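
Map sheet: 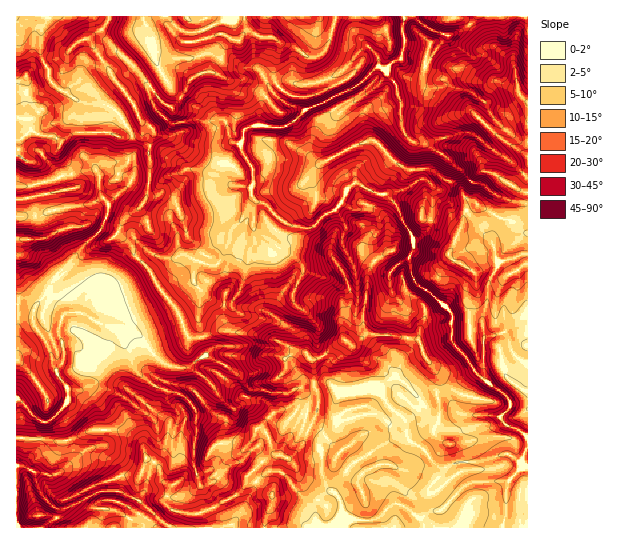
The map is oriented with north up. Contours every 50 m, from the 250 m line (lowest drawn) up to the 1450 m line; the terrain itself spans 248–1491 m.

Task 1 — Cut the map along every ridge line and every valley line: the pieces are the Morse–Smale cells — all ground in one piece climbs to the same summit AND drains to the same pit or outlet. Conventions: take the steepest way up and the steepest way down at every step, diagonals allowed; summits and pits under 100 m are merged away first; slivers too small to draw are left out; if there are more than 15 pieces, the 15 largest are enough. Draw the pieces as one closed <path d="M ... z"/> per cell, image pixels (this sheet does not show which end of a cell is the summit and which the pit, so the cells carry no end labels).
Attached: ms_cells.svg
<path d="M475 16l-138 0-4 13 18 4 17 13-5 2-26 27-24 9-22-1-10 10 0 7-7-7-10 6-4 10-1 16-13 3-3 13-3 2 1 8 12 19 0 13-2 6 2 12-12 20-9 8-11 30-6 6-6 0-24-10-16 4-23-7-7 6 10 12 12 21 16 19 12 27 13 0 15-6 13 0 23 2 26 8 14 8 12 3 3 3 5 8 1 20 12-2 13 11 5 1-5 2-6 14 6 13-4 8-15 13 1 30 4 12 7 6-9 4-8 10 1 17 6 6 206-1 0-90-25-15-3-5 11-11-3-8-28-21-28-35 0-28-3-4-34-28-6-20 0-5 4-7-1-15-7-9-9-21-11-11 20-5 18-12-4-28-16-19-3-16 1-11-4-9 0-7-9-12-1-6 7-8 7-2 16 0 10 2 19-25 20-8 10-10z"/><path d="M243 16l-133 0-6 11-16 12 28 43 17 21 8 19 12 8 0 5-4 8 2 24-4 30-8 12-15 10-7 14 15 13 1 7 5 6 8-7 23 7 16-4 12 6 18 4 9-11 8-25 9-8 12-20-2-8 2-10 0-13-10-16-3-11 3-2 3-13 13-3 1-16 4-10 9-6 6 6 2-6 10-10 22 1 24-9 26-27 5-2-17-13-18-4-8 21-10 7-6 0-11-8-25-12-12 0-10-5-5 0z"/><path d="M138 259l-20 22-16 6-12 8-9 18-8-1-8 3-8-12-8-4-7 0-7 8-8-7-11-1 0 15 16 3 3 9 12 16 5 13 1 11 15 23-1 14-18 18-12-2-20-20-1 38 5 2 45 2 28-12 27 2 12 5 10 9 2 12 14 10 4 14 10 4 14-10 9-2-3-8 3-54-13-15-25-8-19-13-6-8-4-17-19-23 15 1 10 4 26 29 10 6 15 1 15-11 6-1 30 17 14 16 11 0 11 4 16 0 18-10 6 0 2-12-3-10-7-9-12-3-14-8-21-6-41-4-15 6-13 0-12-27-16-19-12-21z"/><path d="M471 133l-13 0-29 10-14 0 5 11 3 23-18 12-20 5 11 11 9 21 7 9 1 15-4 7 0 5 6 20 34 28 3 4 0 28 15 16 8 14 33 26 3 8-11 11 3 5 24 14 1-259-15-14z"/><path d="M527 16l-50 0-15 15-16 5-19 25-10-2-16 0-7 2-7 8 1 6 9 12 0 7 4 9-1 11 3 16 8 11 18 2 29-10 13 0 42 30 13 13 2-1z"/><path d="M326 381l-13 2 6 14-2 14-16 35-11 11-15-2-8-21-6-6-3 0-6 13-5 4-12-2-13 0-7 2-6 8-5 14-7 6 3 13-7 6-16 5-7 0-15-6-9 0-7 10 31 27 151 0-5-6-1-17 8-10 9-4-7-6-4-12-1-30 15-13 4-8-6-13 6-14 5-2-5-1z"/><path d="M115 429l-21 0-28 12-49-4-1 90 99 1 7-4 6-6 3-9-19-10 0-18 7-5 19 1 5-6 4-13-4-13-6-6z"/><path d="M117 327l-8 0 11 10 9 13 7 21 19 16 28 9 12 13 1 29-3 11 0 16 4 8 7-6 5-14 6-8 7-2 25 2 5-4 6-13 3 0 6 6 8 21 15 2 11-11 16-35 2-14-6-14-6 0-18 10-16 0-11-4-13-1-12-15-30-17-6 1-15 11-15-1-10-6-26-29z"/><path d="M143 123l-2 0 0 10-9 4 3 36-4 7-8-5-10-3-6 0-8 4-5-7-12 2-10 3 2 14-41 9 2 19 20-7 36-5 11-7 6 6 0 10-8 18-45 47-12 20 12 3 10 14 8-3 8 1 9-18 12-8 16-6 19-22-5-13-15-13 7-14 19-14 5-14 3-24-2-24 4-8 0-5z"/><path d="M109 16l-62 0-6 13-1 24 9 18 0 8 5 6 28 18 20 1 8 3 10 8 14 21 7-3 2-3-6-19-49-72 16-12z"/><path d="M46 16l-30 1 0 64 11-4-2 42 3 2 3 8 8 6 14 1 8 7 9-8 9-3 28 0 12 5 12-1 0-5-11-16-10-8-8-3-20-1-30-20-4-8 1-4-9-18 1-24 4-6z"/><path d="M102 197l-11 7-36 5-20 8 0 9-4 12-15 1 1 60 10 1 8 7 9-10 11-19 45-47 8-18 0-10z"/><path d="M27 315l-11 0 0 83 21 21 12 2 18-18 1-14-15-23-1-11-5-13-12-16-3-9z"/><path d="M26 76l-10 6 1 105 17-2 38-11-4-11-9-9 0-7 2-4-8-7-10 0-9-4-9-13z"/><path d="M107 132l-34 1-12 9-2 12 9 9 3 10 23-4 5 7 8-4 6 0 19 7 3-6-3-36-13 0z"/>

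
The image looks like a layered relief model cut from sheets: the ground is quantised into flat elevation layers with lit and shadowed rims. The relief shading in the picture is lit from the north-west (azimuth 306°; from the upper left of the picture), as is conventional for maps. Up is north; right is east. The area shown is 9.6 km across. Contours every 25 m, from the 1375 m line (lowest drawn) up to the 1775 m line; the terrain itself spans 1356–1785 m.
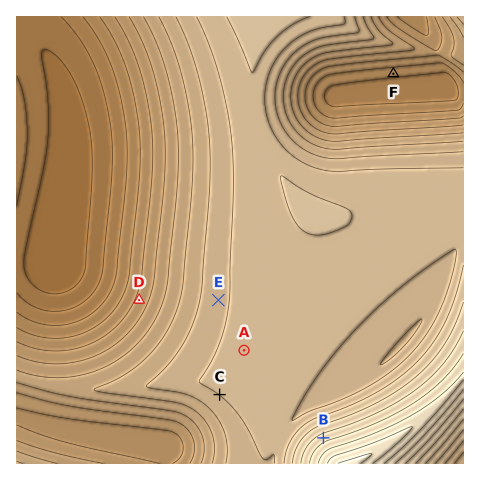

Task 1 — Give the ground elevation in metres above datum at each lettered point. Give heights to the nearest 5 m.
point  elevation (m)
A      1610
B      1685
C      1600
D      1485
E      1590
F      1435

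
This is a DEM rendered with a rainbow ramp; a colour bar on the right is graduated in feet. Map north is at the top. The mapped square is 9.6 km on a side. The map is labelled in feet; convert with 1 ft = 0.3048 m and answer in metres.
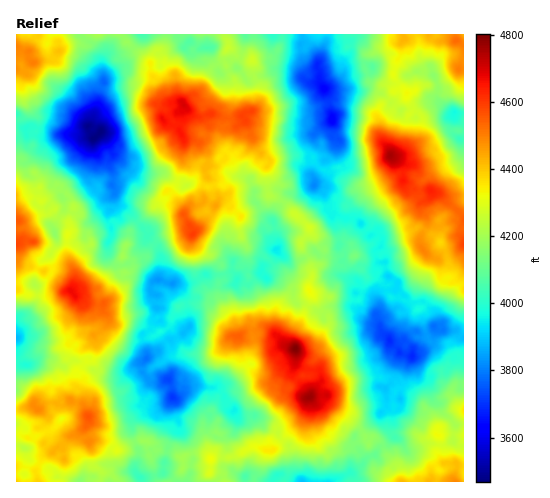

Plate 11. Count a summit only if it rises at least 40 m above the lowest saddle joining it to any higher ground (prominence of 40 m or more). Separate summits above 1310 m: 8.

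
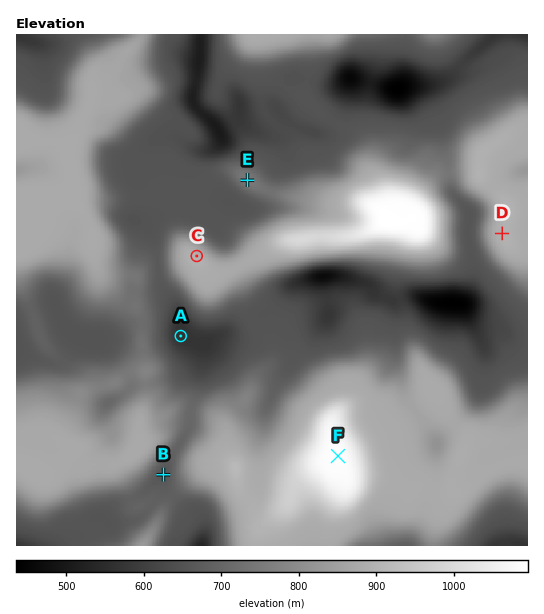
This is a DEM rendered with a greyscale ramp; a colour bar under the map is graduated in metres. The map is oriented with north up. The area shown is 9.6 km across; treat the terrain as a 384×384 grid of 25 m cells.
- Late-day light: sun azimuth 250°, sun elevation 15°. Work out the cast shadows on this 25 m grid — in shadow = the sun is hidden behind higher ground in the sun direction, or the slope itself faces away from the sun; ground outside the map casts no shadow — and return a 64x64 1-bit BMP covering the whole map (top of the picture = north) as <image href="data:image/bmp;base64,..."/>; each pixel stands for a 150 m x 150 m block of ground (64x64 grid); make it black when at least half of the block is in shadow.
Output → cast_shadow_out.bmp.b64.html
<image width="64" height="64" href="data:image/bmp;base64,Qk0+AgAAAAAAAD4AAAAoAAAAQAAAAEAAAAABAAEAAAAAAAACAAATCwAAEwsAAAIAAAAAAAAA////AAAAAAAAAOAAAAAAAAAAcAAAAAAAAAAwAAAAAAAAADAAAAAAwAAAAAAAAABgAAAAAAAAAAAAAAAAADgAAAAAAAAAHAAAAAAAAAAcAAAAAIAAAD4AAAAAwAAAPgAAAABgAAA+AAAAADAAADwAAAAAOAAAfAAAAAAYAAD8AAAAAAAAAPgAAABAAAAA8ACAAABAAABwAeAAAAAAAAAB4AAAAAAAAAPwAAAAAAAEA+AAAAAAAAwH4AAAMAAADh/gAABwAAAAH+AAAFAAAAA/AAAAUAAAAD4AAAAQAAAAAAAAABAAAAAYAAAAAAAAADwAAAAAAAAAfAAAAAAAAAB8AAAAAAAAAGAAAAAAAAAAAAAAAAAAAAAAAAAMAAAAAAAAAA4AAAAAAAAADgHgAAADAAAPA+AAAAeAAB8H4AAAD4AAHwfAAAAfwAA/AAAAAB/AAD4AAAAAH+AAfgAAAAAf4AB8AAAAAD/AAHwAAAAA/4AAfAAAAAH/AAB8AAIAAH4AAHwAAAADgAAAfAAAAAeAAAB4AAAAAAAAAHAAgAAAAAAAAAHAAAAAAAAAA8AAAAAAIAAHgAAAAAD4AA4AAAMAAPgADgAABwAAAAB+AAPHAAAAAH4AA8AAAAAA/gABwAAAAAH+AAHAAAAAAf4AAAAAAAAB/gAAAAAAAAD2AAAAAAAAAPYAAAAAAA=="/>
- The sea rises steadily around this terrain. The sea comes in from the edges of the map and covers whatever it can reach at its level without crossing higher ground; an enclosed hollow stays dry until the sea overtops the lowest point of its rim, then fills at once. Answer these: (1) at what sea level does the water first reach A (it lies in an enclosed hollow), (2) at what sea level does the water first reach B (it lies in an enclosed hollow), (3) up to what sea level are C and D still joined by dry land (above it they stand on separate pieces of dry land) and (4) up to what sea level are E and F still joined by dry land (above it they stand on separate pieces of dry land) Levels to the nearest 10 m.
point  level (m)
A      650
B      680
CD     740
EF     670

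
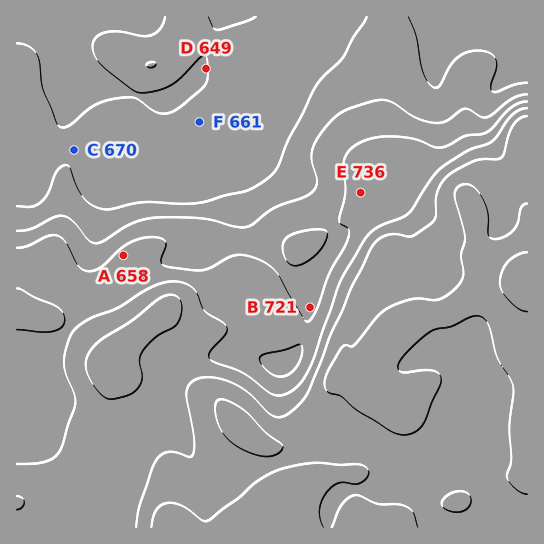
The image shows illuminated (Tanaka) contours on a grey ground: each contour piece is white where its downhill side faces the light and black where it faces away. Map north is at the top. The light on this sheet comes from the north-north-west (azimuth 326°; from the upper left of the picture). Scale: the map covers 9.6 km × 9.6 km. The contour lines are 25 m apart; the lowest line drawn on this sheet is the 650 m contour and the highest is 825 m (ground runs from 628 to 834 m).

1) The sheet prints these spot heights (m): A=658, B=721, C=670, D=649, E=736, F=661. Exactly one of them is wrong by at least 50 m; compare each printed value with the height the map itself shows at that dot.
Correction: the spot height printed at A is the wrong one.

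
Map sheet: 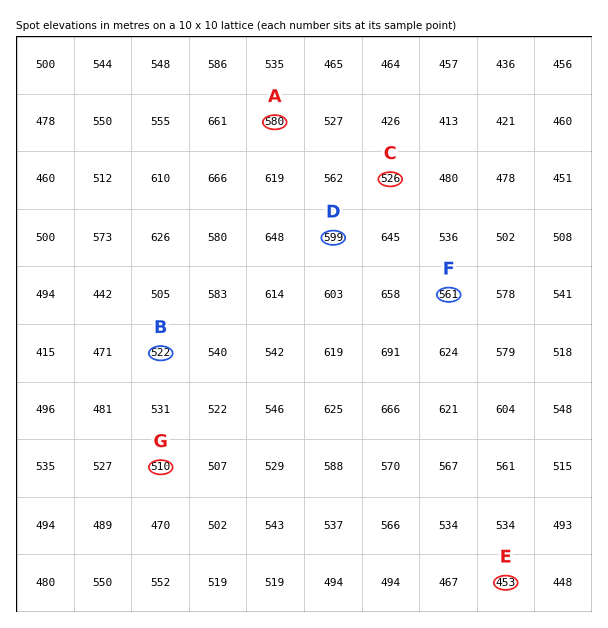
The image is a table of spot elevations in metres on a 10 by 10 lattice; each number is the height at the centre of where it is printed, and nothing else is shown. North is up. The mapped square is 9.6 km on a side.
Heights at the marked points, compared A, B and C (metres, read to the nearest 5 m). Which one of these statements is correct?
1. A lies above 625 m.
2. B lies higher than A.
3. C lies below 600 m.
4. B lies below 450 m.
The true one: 3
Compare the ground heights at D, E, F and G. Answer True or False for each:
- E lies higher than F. False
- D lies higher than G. True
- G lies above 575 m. False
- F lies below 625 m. True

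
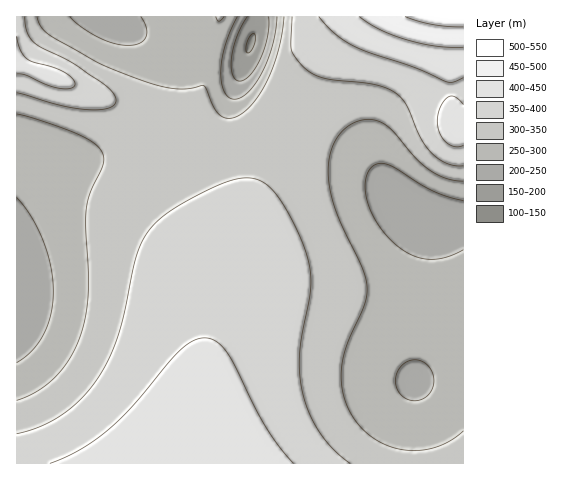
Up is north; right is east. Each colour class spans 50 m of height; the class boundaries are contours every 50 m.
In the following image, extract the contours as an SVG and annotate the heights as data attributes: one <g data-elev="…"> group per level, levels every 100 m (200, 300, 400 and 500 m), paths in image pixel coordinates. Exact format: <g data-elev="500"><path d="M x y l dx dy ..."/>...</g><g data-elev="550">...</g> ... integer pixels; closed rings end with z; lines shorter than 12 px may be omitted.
<g data-elev="200"><path d="M269 17l-1 19-8 23-10 16-6 5-5 1-3-1-4-6 0-17 5-21 10-19"/></g><g data-elev="300"><path d="M463 431l-14 10-15 7-16 2-18-1-16-5-14-8-12-12-9-14-7-22 0-24 6-22 17-38 2-18-5-19-21-43-8-22-4-22 0-21 6-18 10-12 13-8 16-1 8 3 8 5 25 30 15 12 16 8 17 3"/><path d="M17 114l34 10 32 13 16 10 4 6 1 6-2 9-12 26-4 14 0 17 2 68-2 23-6 21-11 23-14 17-18 14-20 9"/><path d="M216 17l2 4 6-4"/><path d="M284 17l-6 36-13 32-8 13-9 11-10 7-9 2-6-1-6-5-11-24-3-3-17 4-19-1-22-7-35-13-15-7-45-26-9-8-4-10"/></g><g data-elev="400"><path d="M293 463l-14-17-14-21-38-73-11-11-12-3-11 3-13 9-48 56-27 26-27 19-28 12"/><path d="M463 104l-8-7-7 0-8 11-3 14 3 11 6 9 8 4 9-1"/><path d="M17 74l9 1 19 9 14 4 11 0 4-1 1-3-3-6-9-7-36-12-7-10-3-13"/><path d="M319 17l19 19 23 13 53 18 33 15 6 0 10-4"/></g><g data-elev="500"><path d="M405 17l28 8 30 2"/></g>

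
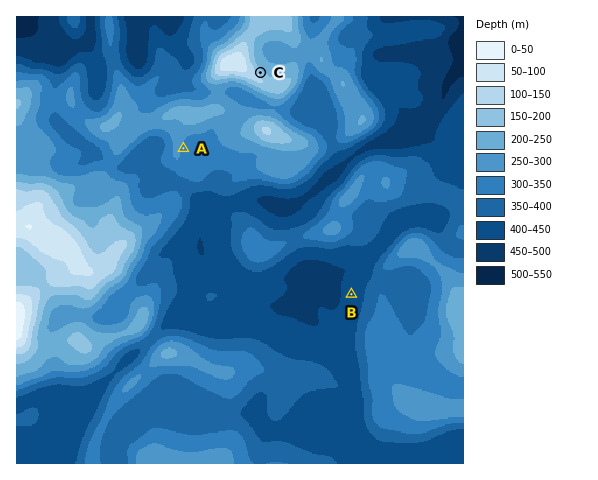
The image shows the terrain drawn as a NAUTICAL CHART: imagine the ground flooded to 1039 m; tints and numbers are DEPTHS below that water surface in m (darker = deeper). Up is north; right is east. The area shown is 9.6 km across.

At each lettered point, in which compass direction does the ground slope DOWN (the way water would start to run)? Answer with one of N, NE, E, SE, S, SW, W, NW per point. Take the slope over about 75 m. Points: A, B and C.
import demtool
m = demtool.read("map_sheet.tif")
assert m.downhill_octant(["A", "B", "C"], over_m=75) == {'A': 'E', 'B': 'W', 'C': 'NE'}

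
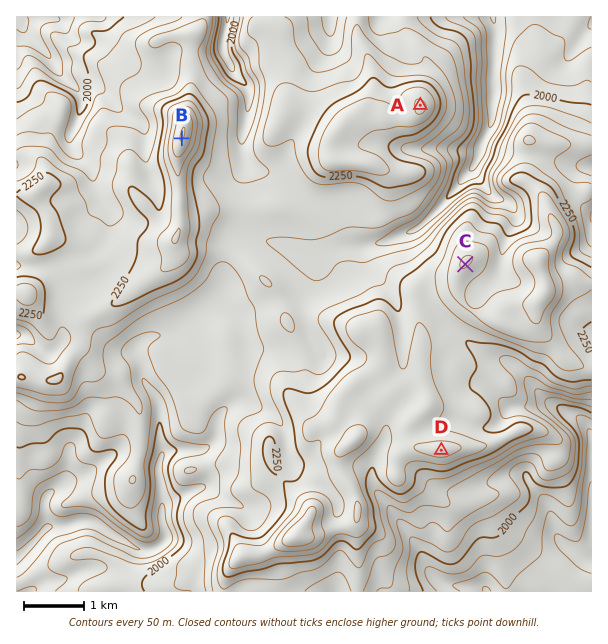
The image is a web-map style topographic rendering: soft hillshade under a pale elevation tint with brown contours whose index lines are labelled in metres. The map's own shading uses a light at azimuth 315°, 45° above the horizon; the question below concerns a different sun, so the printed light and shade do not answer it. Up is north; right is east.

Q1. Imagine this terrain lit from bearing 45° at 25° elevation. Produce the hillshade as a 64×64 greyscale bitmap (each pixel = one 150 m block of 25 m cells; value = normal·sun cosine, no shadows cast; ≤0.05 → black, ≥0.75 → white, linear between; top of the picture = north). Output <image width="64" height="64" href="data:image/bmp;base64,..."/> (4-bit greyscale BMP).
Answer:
<image width="64" height="64" href="data:image/bmp;base64,Qk12CAAAAAAAAHYAAAAoAAAAQAAAAEAAAAABAAQAAAAAAAAIAAATCwAAEwsAABAAAAAAAAAAAAAAABEREQAiIiIAMzMzAERERABVVVUAZmZmAHd3dwCIiIgAmZmZAKqqqgC7u7sAzMzMAN3d3QDu7u4A////AIdmd3iZmHd3d3ZCNVZnd3d3dVaJiKvNynd3RHiIh3eJh2ZmeImYiIh3dkIjRVVmd2Z2VomJrN2mVWZFeIiHeKqHZlZneIiaqYd2UyIzNFVVVndViYmryUJGd1Z4iIibvHd2Zmd3m925iHdkIkVmUyI1d0WJiKumI1eHZneIiby6aHd4iJve64iHZmUyaqlRESV2NIh4rJQ0aIdmeIibyoh4d4qrzuthJ4UzRCOdyVM0aIYzd3rcY0V5h2Z4mauWeneImqvdgQBacQIyFc24ZXmrp0V5rdhFZomHZ4mZqVWLeJhniZQABLxgAzNJ3Jdmeau5ZpzepFdmeHZniImoRZuJpjRUIAA4zFEkVpzKd3Zmm8p3vutTZ1Z3dmeIiaZGrKumRVMQAlm7YkaJqpdmZVWd2WfP1iRmV4iHd3eKlUe8q6d3ZUM0aLtSR5mGVVZVV73HWO6BFWeJmZiIibtzSL2ah2dmZDRpy0A2dlVWZVaJqoVb6zA3iYh4iZqsyDJYvYh2ZmZURXrbMDVlVmZVaJiHZYzHInqoVFZ4ibykE1i9h2ZmVVVni9oyaIdmZVV5l3ZWm6dFmnQiRVVniVIkac13Z3dUVmd6ulWaqHZURoqGZVaIh1aHQiNEREVlMkZ73ndnmGVFZWiqZXiHdlRGmnRVVnd3ZnZVV3dmZVQzRozudmiXVEVVV6pSNFZlVFeqZFZmZ4h3Z4mau7qYdTNGnv5mZ3ZUNWZnqkI1Z2RVaLpTZ2Z5qodnmqvMy6qHZov//WVmZURFd2eqQ1aIZWeKtzR3Z4q6h2eJqqqZqqq9///YVVVEVVZ3Z7pDZ4h2eJmENoh4mamHeIiZmIiru9//+2JEMzNWZndoyTNniHd4hkNYmHiYiIiIiJqpisyqzuxyABESNXdWdnrHJHiId3dkNHmYeIiIiIiJu6mauXi8lAABEjRXl2Z3nKQ2iIh3dmVHmqmHiIiIiIm7mZqXeskgABNWd4mod4i7Y1iIh3d3dmmqqYeJmIiYibmImYispAACQ5mqqqh5mrlVeIiHd4h3iamZh4mYiZiJqYiZmrpRASVmmsuZmIqruFaIiId3iIeJiJmHd3eJmImYiZqqlREiWJu8uHiYmqqXZ4iIh3iYh4h4mHVEVnmYiZmaqYdBATSLzMpleIiZiId4iIiHeJh2ZmiYUyNGiqh5mamGUgATV6zLUyaHeIh3d3iIiHd5mGZmeZZCJGebp3mql1MQA1V6y6kAN4d3dmd3d3eIiImXZmaJhURXiauniql0IiNXdpzKiAJpmHd2Z2Znd4iIiYdmd5qGZ4mqvKeJl0I1Z4hnm6iINIqYiHd3ZmZnd4iIdmZ4qoiZmqrMhol0NHiIh2eJmIhXq5iIiHd2ZmZ3iIdmZnmpmZmamrpmiGRHmIiYd4mpiJvLmIiId3dmVWd4h2VViqmYmZmZqFaIZFiYiZl2e7l4zduYd3h3d3ZmZ4iHVVeqqYiIiImGaIhlV4iZl1SMyZq7qYd3iId3d3d4mYZVerqYiIiImHeJiGVWeJl1NJ3LzXd3d3iIiHd3ZnmpdmiqqYiIiImZiamIdleJqWQ2vM3uZmZ3iJiId2ZWm7qHiamYiIiJmqqqqph1WKu6dXnMzd13ZniZmIh3ZVesupmZmIiIiIiZmZq7mGVovMuYq8ur3ndnmqmYiHd2aKu6mYiIiIiIiId3eaqXZWm8zLu6mKzuZVerqZmIh3d3rLqYiHd3d4iIh3Znd4dmebzN3JZWz/5UWKqZmZh1aGWsuZiHd3d4iIiId3ZleIZ4vd3bUjn/7TNpqpmqhkV5ZayqqYh3eImIiIh2Zmd4mHjP/sYiXP/JRXmZqqlkR6lVrLu6mIiZmYd3d2VFZ4iaiM/6QQOO/ZZ4iJmrp1RpuESty7qZiZmIZmZlQzRWaIq6zoAAJr/riJiZu8ynVoqnI6y6qZmYiHZDMzIRNWZomry5EBR73tu7iIvd3JZmipUTq6mZqYiHZCIiIhNoiZvMu6UTab3dy8xmjO7admaLkwOamaqpdmZTIjVmeKvM3u7bpkRpu7uqqXit7rdmZ6uDAnmrqqhVZlREaZmrzN3d7tu4Q0aJiIh3mszchWd4qoMCerurt0RmZVV4mZqqqImqmahCNGeJmZiru8uGZ3iqcwKLy7u3RGd3ZmeIiIdkVnd4mXQ0eru7u5mZqoZnirpiAYzcu7hEZ4dmZ4iHdlVWeIm7pCSLzMzMmZmap2irl0ECnv3LuURniHd3iIiIdlaJm920JJzczLuZmIvIabllQ0fP/svKQ1eIiHiZmZmGabu87sUlnMzMu5iHnuhZlmd3ms/9u9tSWJmZiZmZqoaM3d3uxTWbzMu6h3rv1VdmeJqqrdu++zJYqqmZmZq6mb7+3v7FJZu7uqp3nv1kVVeJmZiKvO/2AWmqqpmZibu73v3e7rUVm7qqmXjP1kVEaIiIdnm9/4ADeaqqqZh5zMzNzM3dtSaqqqmIee6DREeIh3Z2ec/8EBaJmqqpl3rMu6qrzd3GN5qZmYiM6TNWeIh2Vnd5z/YAR4iau7l2e8upibzd3sdHmZmZmLyjJod3h2VWdmi90gJXiJq7uFWdypibzd3ex0eImamZuVN6dWiHd3iHZ6zEA2d4m7unRr26mb3d3e7HRoiamZqHV6hWmpiZmqmZvccTZ4mru6ZHzKmazt3e7sdGiZmZmnd6p2m6iJmquqq92RJomau7pke8uZvd3e7uxkeJmZma"/>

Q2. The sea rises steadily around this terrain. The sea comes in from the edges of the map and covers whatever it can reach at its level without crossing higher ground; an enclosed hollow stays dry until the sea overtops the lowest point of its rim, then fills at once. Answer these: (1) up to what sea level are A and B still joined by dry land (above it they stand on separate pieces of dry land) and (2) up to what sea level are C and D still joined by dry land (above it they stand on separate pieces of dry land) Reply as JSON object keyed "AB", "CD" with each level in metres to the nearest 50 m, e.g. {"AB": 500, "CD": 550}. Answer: {"AB": 2150, "CD": 2300}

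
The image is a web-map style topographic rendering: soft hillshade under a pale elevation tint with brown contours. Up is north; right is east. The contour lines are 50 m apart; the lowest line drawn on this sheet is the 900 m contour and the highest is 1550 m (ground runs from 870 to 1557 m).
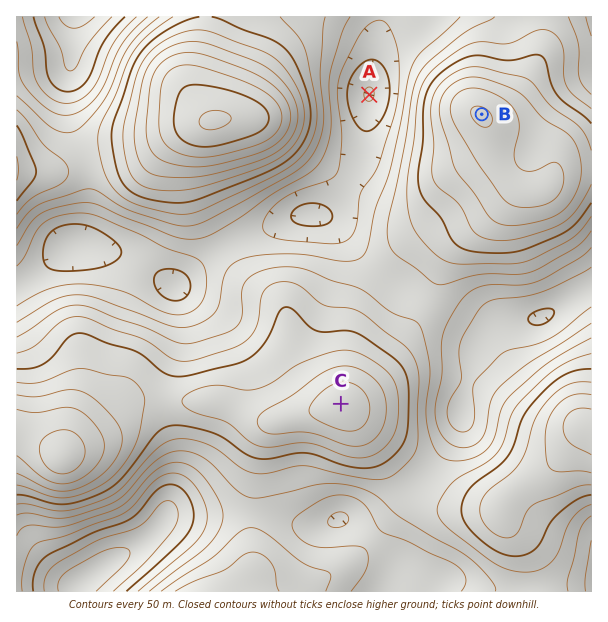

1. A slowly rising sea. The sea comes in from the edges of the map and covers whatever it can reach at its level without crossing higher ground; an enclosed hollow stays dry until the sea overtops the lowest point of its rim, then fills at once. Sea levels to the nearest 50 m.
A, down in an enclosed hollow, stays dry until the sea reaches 1050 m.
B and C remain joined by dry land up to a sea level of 1150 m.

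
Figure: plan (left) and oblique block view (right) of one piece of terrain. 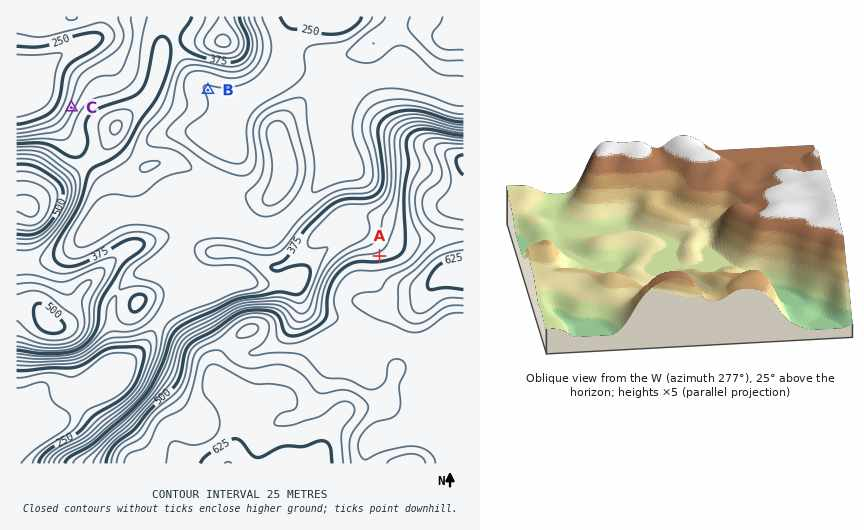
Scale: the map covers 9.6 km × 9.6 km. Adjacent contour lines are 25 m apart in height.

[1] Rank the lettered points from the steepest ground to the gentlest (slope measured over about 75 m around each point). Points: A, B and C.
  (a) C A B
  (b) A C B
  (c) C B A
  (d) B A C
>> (a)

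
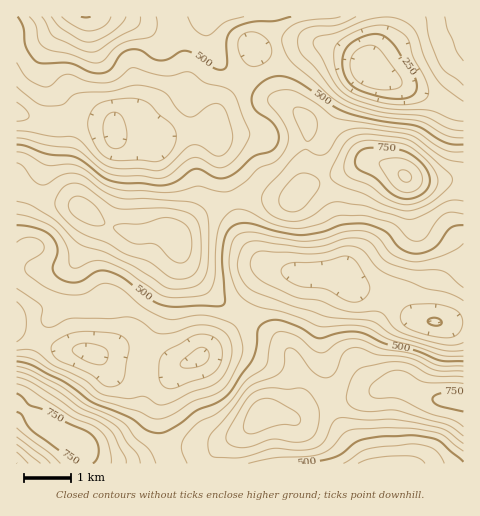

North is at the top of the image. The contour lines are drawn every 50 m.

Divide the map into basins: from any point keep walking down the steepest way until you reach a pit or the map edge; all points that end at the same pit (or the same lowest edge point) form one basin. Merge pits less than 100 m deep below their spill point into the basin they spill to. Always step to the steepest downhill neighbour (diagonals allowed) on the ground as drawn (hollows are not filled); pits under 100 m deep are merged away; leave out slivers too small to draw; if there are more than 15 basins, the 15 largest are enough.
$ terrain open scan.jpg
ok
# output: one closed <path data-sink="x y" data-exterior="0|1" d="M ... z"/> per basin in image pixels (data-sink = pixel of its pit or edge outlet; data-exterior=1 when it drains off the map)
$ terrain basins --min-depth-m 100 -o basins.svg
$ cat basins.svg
<path data-sink="91 354" data-exterior="0" d="M18 186l-2 1 0 216 25 20 37 20 7 9 2 12 70-1 31-12 28-5 30-16 17-16 25 0 4-4 5-13 0-7-2-26-6-13-13-14-20-11-15-12-20-12-26-25-9-11-9-27-6-7-14-1-23 3-28-9-31-20-30-5z"/><path data-sink="435 322" data-exterior="0" d="M374 161l-10 1-20 10-33 12-20 15-47-2-28 8-17 11-24 20 7 21 13 20 30 28 16 9 15 12 20 11 15 18 4 9 2 33-5 13-4 4-5 1 14 2 28-15 38-6 33-12 6 0 14 9 16 6 32 1 0-218-51-3-25-14z"/><path data-sink="113 132" data-exterior="0" d="M208 16l-191 0-1 170 29 14 30 5 31 20 28 9 33-3 8 4 34-27 29-10 55 0 8-9 3-8 1-29 4-21-1-8-17-17-28-11-40-29-16-27z"/><path data-sink="368 69" data-exterior="0" d="M463 16l-254 0-2 3 0 20 7 15 11 14 38 27 28 11 15 14 3 11-4 21 0 21-4 17 10-6 33-12 24-11 20 4 25 14 50 3z"/><path data-sink="389 463" data-exterior="1" d="M402 384l-6 0-38 14-33 4-28 15-23-4-11 1-17 16-23 14-9 9-3 10 252 1 1-62-37-4-16-8z"/><path data-sink="17 463" data-exterior="1" d="M18 403l-2 1 1 60 69-1-2-14-6-6-37-20z"/>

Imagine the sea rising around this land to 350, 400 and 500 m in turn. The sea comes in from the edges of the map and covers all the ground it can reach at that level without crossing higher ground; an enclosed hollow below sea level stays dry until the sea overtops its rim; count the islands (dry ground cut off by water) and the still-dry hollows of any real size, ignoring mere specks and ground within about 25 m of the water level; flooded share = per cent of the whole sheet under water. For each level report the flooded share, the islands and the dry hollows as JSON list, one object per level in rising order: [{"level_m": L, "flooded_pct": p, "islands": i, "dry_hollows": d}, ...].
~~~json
[{"level_m": 350, "flooded_pct": 10, "islands": 0, "dry_hollows": 3}, {"level_m": 400, "flooded_pct": 26, "islands": 0, "dry_hollows": 0}, {"level_m": 500, "flooded_pct": 51, "islands": 0, "dry_hollows": 0}]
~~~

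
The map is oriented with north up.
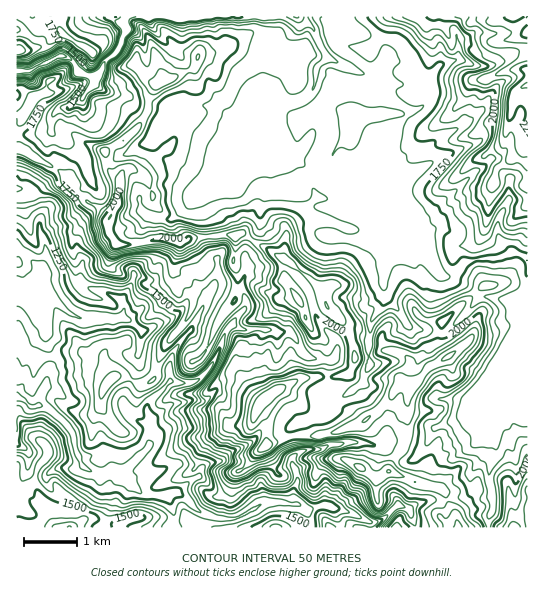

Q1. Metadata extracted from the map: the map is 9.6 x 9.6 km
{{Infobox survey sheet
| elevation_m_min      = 1090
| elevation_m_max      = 2310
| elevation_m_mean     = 1710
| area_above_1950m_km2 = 18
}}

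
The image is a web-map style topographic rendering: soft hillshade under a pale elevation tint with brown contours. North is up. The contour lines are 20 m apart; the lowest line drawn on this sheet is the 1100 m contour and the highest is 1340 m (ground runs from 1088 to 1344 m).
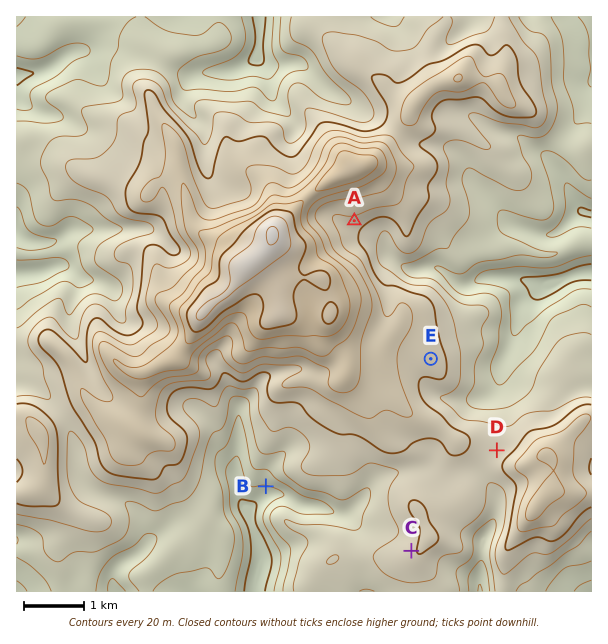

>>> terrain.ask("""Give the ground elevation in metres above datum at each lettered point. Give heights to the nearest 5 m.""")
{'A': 1215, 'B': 1120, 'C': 1195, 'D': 1190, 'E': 1210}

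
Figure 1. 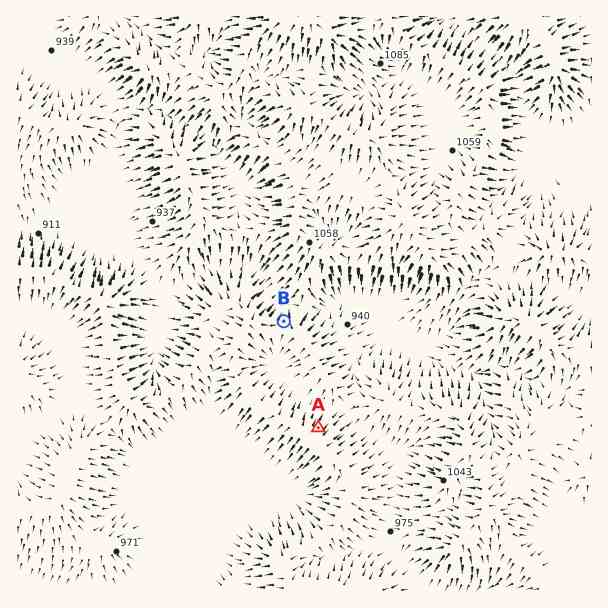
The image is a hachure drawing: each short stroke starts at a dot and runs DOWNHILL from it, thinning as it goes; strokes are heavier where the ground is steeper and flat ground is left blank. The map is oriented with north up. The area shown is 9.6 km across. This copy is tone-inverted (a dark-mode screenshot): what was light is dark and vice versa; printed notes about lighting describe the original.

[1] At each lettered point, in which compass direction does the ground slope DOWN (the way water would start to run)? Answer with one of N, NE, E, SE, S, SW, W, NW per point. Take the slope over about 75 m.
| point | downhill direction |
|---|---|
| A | NE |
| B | N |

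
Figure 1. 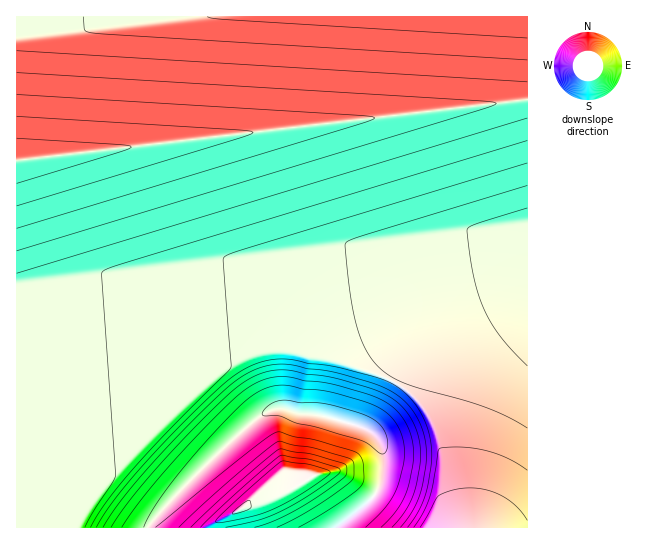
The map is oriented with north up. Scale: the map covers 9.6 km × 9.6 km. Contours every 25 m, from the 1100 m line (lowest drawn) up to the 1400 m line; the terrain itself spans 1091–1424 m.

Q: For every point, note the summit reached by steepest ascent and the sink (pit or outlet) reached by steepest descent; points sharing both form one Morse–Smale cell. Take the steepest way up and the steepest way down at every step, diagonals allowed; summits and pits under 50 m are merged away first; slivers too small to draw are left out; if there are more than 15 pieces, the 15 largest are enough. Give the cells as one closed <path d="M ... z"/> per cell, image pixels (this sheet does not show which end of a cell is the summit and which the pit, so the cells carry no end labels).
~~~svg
<path d="M527 100l-510 60-1 367 133 1 23-29 47-47 38-33 16-10 10-1 15 5 21 2 47 13 13-18 18-37 22-26 38-27 24-12 47-17z"/><path d="M527 16l-510 0-1 143 10 1 501-60z"/><path d="M527 292l-26 8-44 20-23 15-23 20-14 18-18 37-14 19 11 8 7 13 0 24-3 12-5 9-12 12-25 21 190-1z"/><path d="M283 408l-10 1-11 6-25 21-65 63-23 28 188 1 25-20 13-13 6-13 2-32-7-13-9-8-18-6-30-8-21-2z"/>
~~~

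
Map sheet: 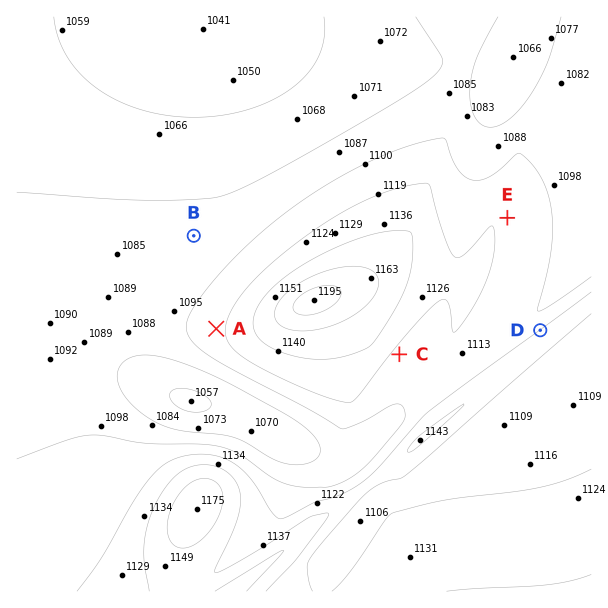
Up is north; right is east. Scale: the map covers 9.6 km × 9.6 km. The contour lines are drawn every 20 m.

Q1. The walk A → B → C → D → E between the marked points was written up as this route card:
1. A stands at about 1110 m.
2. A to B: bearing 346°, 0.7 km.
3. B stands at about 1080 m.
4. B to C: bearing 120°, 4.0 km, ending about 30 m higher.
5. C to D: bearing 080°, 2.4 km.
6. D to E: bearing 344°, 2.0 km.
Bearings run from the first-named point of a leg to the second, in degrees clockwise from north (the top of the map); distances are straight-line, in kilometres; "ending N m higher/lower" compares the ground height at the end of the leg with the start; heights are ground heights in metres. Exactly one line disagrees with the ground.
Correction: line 2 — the distance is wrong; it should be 1.6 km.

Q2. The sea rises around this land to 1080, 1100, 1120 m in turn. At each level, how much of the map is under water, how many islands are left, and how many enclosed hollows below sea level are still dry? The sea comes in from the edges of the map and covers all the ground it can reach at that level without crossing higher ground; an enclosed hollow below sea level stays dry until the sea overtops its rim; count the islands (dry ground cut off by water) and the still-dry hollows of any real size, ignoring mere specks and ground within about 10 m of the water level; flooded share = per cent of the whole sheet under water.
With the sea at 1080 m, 21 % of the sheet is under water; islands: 0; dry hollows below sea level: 1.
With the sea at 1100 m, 50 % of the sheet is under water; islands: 0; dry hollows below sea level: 0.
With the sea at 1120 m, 74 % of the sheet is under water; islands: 1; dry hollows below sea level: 0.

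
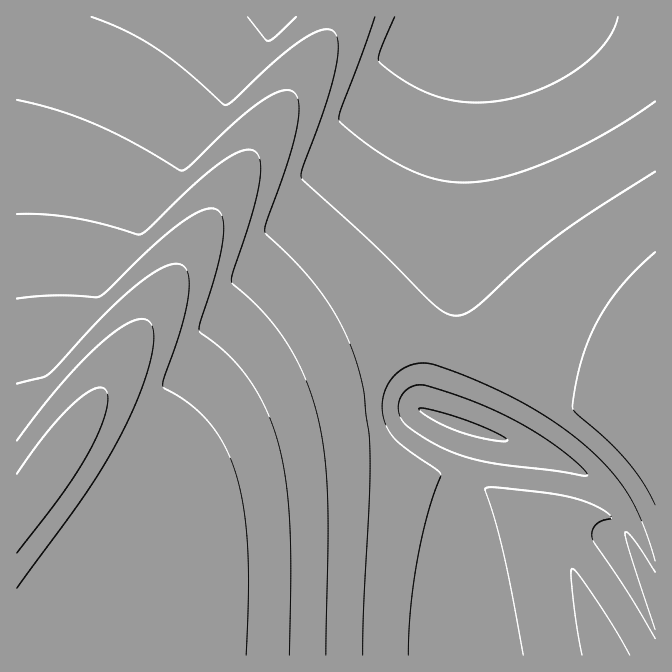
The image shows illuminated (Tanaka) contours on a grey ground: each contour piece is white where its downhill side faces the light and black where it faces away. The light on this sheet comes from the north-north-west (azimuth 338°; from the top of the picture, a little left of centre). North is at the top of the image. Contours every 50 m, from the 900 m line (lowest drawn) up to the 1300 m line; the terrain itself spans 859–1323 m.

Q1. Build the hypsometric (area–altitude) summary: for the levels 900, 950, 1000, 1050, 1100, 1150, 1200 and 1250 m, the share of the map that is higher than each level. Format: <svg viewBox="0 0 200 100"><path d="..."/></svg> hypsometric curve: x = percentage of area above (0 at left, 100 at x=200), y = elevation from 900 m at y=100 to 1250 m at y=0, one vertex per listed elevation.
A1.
<svg viewBox="0 0 200 100"><path d="M192 100l-17-14-36-15-49-14-27-14-16-14-13-15-26-14"/></svg>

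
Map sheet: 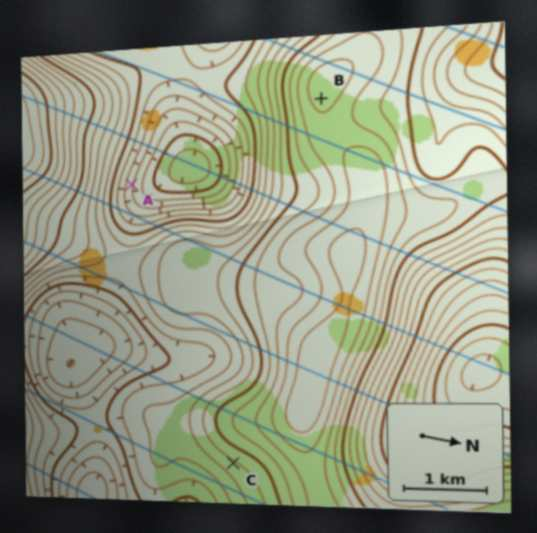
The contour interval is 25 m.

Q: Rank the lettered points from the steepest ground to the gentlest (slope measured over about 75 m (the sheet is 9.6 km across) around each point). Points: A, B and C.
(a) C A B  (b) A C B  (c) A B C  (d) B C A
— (b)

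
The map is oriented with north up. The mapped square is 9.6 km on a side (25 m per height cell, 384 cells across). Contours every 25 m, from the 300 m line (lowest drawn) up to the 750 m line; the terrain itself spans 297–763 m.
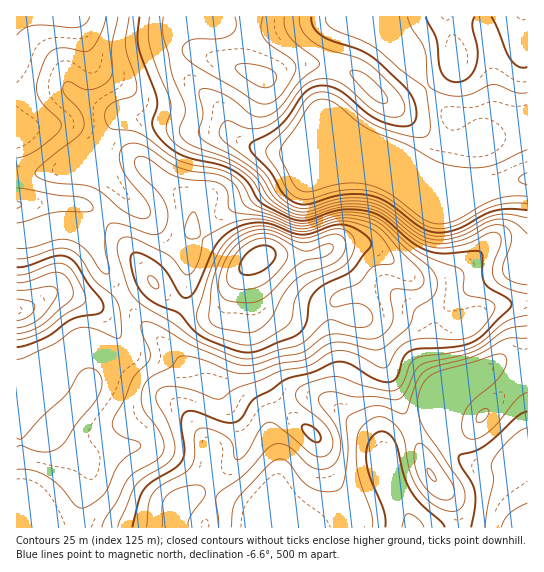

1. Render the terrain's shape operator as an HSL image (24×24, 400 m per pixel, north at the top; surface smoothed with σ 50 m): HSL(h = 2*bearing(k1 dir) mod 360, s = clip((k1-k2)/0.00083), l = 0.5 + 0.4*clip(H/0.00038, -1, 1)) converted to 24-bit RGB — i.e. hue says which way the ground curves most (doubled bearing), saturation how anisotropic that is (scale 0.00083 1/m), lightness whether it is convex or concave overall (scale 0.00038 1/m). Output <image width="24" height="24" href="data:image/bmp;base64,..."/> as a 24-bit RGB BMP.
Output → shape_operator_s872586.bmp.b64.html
<image width="24" height="24" href="data:image/bmp;base64,Qk32BgAAAAAAADYAAAAoAAAAGAAAABgAAAABABgAAAAAAMAGAAATCwAAEwsAAAAAAAAAAAAAf3+AeWN+mZJ2sJhtmZVcYZNiWWuGQFCLnLeOupeESE1yeX1/gH9/gGxyd39xk6iFobSZcFSgaC9uhGMwkdc0gq9tYFN3bXRxfG1me15ripR7qI6Gr6SQjX5cV1c9M1w2WYdGwXNWZXtQUXxqgGh5jWhleZJqerpxc6J4bC58hhp7vd6kwfHdYlO0eVeQeXWIYXBcaZFucpWAl5yIrneAu06Dm2R6TKWMNqeetGKowpGDQ3hpSklppGVVlLpTXMhZTk55RRpjlU7Bz/zSeEu1fjVkgmmOgnuVdWyugqCQaJWEfZGKl3qeqIK6vbnRkrLMN0mST0Vz0qaUmV+mOzFXqpRkwei4YracTDpdJhxLgOiEvuaKdA5Mp4k2OX07YHljaFucs5GklpF0XYJdZ4BoeJyEqrSZnFh4YiJSdHxHesBXjFecTDrBv+/jweLRoi6Fb0BoLTRei/52gyBadSuj6L6/ZKV4PmVbYn5vZJdwvICal314ZoRpWa5RiIBXjjNkhEuamL60g6WFV1p2Tr6KcclPfSQkmy1HgUZaQJ1AbvRRQixnLGuC3LjC357KYUaef4B/Z39xl2BotZOVj3uZp5hhUzo9e1ZgcqCZnIlrmV5Fb4dNa4o7alglYk87j2J5slSbrNqdd8FRET07bIB1KYFFzXB+uGy5ZYZMeIB3XIh6p5l3nVt+tHiAY3O0ZISrfkVIci4mu3wyjp9GaVZEfq5aQoqCU1xuiKNxx+Gtqy5zcx4jK0QGEzsFLnkkrJBueZ0mJ3UeR31Sf3Bfl49gkbuakkOWdSJEjyg/YLBsq9DNr6TDZHy1nbqoVkN8T01qdr9htLpchDWbpH7V2KjlhdCNClk7aZA5ucDbYrefMFZDSHw9bMl6h0FTXx44RmmxnqXfutHbgZauupauhZS8jo+7XzjZlJ7dsMnVlI+8XWu8YHSxkYrQ9dbtajrUQIWR2brw5pPreIjYgtbvalrKhBJzg8mST+zqQC+123BhkolRlLFTa5ZZfn5ZPHFqVZhXpZV1lV9yhkVGTJlcTI9yd7l3zrDwgn/6iUep26TKv9rMQV6RWA5RtVjA1/LeQFyaEhVi66TD06eytK+IdIhjgktLbnI9MIYsXItLfURhodPCeqPOaF2ZarxMNoMsWGIwQGNptaSF3KidbxhqVih5qOq4nr2AhjduFDxLXZe+89jm5MfglpjagV3y2LjgeMXDRE+Hf+bOoO/zdVHwsoPl3I+znnNMLFJZXW40SHQdmVsbf0RuSc/RltKiiDR9tlB6RZ+RB52BqNnY3N7vzNz/e2X/98z/59L5oLr00Pv0Pq7dGiSYoj/a/Znw9dbrJi7NVaxBUIpMgYZdY51zUMx/cTs3XS49qKZpra56Hn47AKQLaP45YZo6CQ4q14an+NPz3tnyzZCqPAwfLBQHEi4FNY4l8Ly8u2foopjYhILZkpbXmqfJi0JzZylCZJdadr2YopK5may/X99vO7APJSIOFiIRG0QAjJcAwIgETQQATgodgH19eYB5FmEURXIGj5Amc3wgU2soaGw2hF46ey1pnHixm+XOdtLhgqnZ1uLrvLfcx0+mdCduWTdXT3MrZnIXa0oSfUtEgHl6g01Fi3hMiIpOaoxEZHIyo5SBhpFjP3NJYYBnQF+ouObTlNexRY53V381l4ohZiMEWygGWUUlZ1x7f4B/gIB/gH17eVJCdTUmdbaLgZCtkoypkouke3Sek4alqYy4i4m5UKKtP6aKo8M7nnciUUAia2kpYkImlSQwyINLT6I4IW1if3+Af0ZVbRYQnIIyad+WWcG0ZG6MioOTk4SWg3iUeY55ep6QoG+Vl1heZWVMlI9Or7B7cIGqb26kczl7jlNvzqeVzsyUF0tJRDAgYx86jMKP1/TsktjbW0B+eXBRcIVWgXBgj3hbiZlmdn5dcktapHJpdY2Xf7qgiLSegVOLcyxNeT1fcqSWqMSn4LG0diuKKDNjWsTJyffjpd3UpjqolSaBrZJlWZtqYl15no14mJiAf2Z5Y1p1mKuFfqqZf6uJiWN5ey51iFKria3KjrvJkqu1yp3Iq3ftdJX5peHyp9nCeyxTeT5VcTuY1NG8b32pXFSSo5+Rk3p0hVtyZ39pj7Ztb51gd5RgYEx0WUuOdbKxbZydlIJthJRkepdsbamkYZOvmKZVgSYffklcf2p/P2+Kus2Ui12YaF6JnaGIinCLjnGfio+lpLGWgZeAeo9zQEhsbG5/foFudX1mkYBcmqVkf5dUaoo+TDgpeFVCgHt5f3+AekeMf6mBla9leF52c2t9np97"/>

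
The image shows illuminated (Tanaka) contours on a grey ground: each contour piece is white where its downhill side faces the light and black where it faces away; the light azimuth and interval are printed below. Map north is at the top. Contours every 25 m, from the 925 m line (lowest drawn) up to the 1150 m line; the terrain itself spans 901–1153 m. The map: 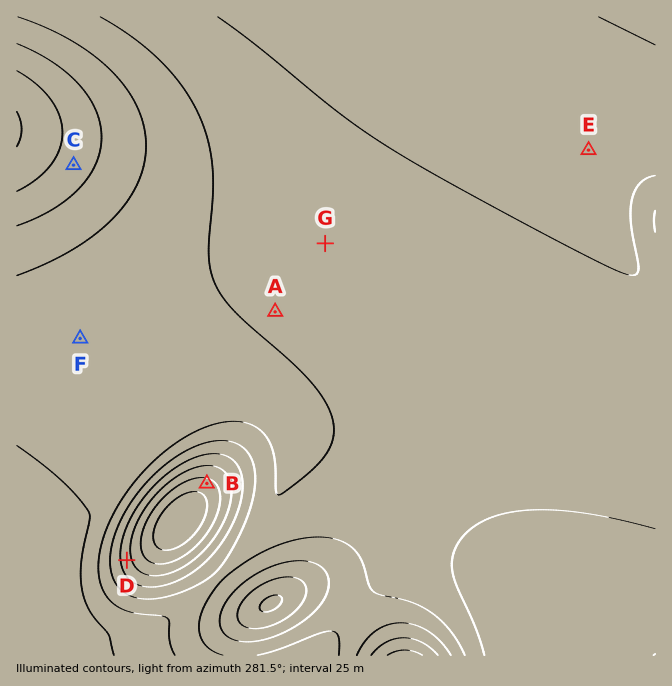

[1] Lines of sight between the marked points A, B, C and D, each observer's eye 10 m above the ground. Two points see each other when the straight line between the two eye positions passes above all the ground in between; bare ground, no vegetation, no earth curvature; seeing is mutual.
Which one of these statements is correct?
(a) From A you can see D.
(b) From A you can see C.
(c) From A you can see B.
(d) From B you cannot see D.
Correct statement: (b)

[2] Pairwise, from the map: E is lower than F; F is higher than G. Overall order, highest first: F G E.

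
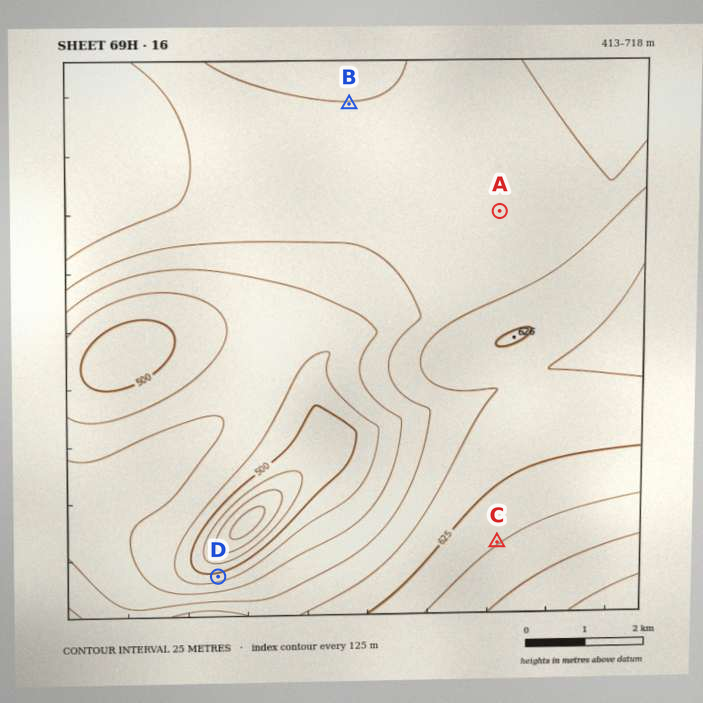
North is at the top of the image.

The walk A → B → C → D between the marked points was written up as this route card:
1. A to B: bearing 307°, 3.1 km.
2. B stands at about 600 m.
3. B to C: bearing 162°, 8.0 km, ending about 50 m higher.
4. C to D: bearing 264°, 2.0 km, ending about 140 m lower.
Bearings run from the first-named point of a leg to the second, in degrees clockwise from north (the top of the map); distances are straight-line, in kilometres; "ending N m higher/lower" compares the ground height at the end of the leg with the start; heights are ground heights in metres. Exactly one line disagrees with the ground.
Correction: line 4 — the distance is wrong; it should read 4.7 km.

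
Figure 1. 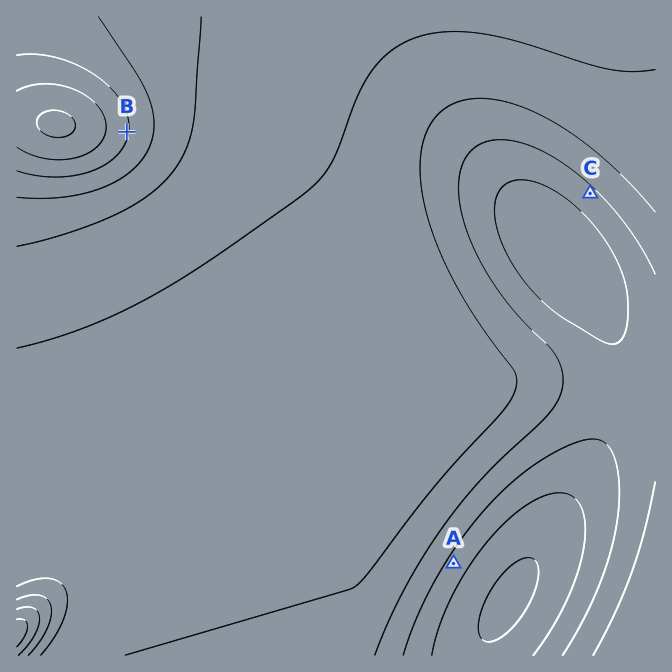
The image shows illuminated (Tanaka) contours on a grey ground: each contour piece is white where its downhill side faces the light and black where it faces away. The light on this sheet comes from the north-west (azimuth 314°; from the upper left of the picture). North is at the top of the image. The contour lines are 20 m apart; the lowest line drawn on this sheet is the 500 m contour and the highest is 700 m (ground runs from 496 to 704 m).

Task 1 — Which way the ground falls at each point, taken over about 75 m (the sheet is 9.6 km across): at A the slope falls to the SE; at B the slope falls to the E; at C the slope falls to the SW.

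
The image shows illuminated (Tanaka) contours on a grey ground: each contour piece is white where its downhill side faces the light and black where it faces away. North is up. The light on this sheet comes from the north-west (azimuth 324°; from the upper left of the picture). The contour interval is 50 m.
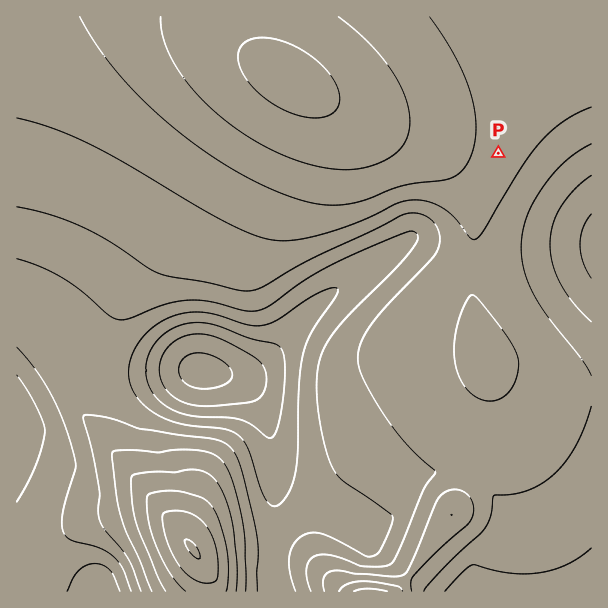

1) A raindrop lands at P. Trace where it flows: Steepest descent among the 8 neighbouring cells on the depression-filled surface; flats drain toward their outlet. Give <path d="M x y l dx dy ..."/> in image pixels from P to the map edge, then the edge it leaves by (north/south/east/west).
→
<path d="M498 153l68 68 3 0 1 1 12 3 9 5"/>
exit: east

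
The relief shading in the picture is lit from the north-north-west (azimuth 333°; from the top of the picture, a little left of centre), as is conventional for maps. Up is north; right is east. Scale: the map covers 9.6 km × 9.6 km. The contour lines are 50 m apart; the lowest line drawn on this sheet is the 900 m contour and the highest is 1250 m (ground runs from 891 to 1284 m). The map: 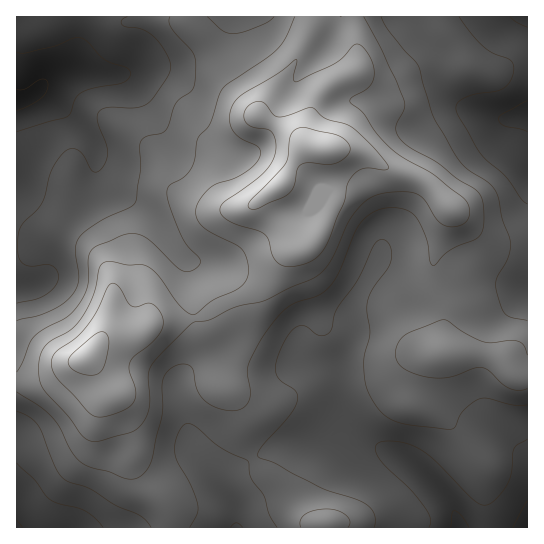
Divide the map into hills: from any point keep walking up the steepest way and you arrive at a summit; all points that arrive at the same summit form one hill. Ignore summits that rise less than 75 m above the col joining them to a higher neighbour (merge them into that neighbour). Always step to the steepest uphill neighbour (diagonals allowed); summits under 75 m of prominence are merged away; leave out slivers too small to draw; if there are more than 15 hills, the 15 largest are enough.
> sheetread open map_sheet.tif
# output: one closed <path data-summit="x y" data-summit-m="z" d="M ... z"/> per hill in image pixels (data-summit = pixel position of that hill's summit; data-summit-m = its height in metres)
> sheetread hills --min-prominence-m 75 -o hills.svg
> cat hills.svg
<path data-summit="325 149" data-summit-m="1284" d="M527 16l-511 1 0 82 10 0 13-8 16 10 38 42 3 7 0 27 4 6 45 26 12 13 18 28 12 13 2 32 8 31 4 32-21 21-3 6 0 9 11 35 3 22 31 45 2-13 11-14 34-18 29-8 57-4 34 12 25 16 34 35 8 13 3 13 69-1z"/><path data-summit="89 357" data-summit-m="1275" d="M39 91l-13 8-10 2 0 426 219 1 1-7-5-14-14-16-26-40-3-22-11-35 0-9 3-6 21-21-4-32-8-31-2-32-12-13-18-28-12-13-45-26-4-6 0-27-3-7-38-42z"/><path data-summit="325 523" data-summit-m="1127" d="M355 439l-30 1-40 5-16 6-34 18-8 9-4 8 0 9 12 20 1 12 223 0-3-12-8-13-34-35-25-16z"/>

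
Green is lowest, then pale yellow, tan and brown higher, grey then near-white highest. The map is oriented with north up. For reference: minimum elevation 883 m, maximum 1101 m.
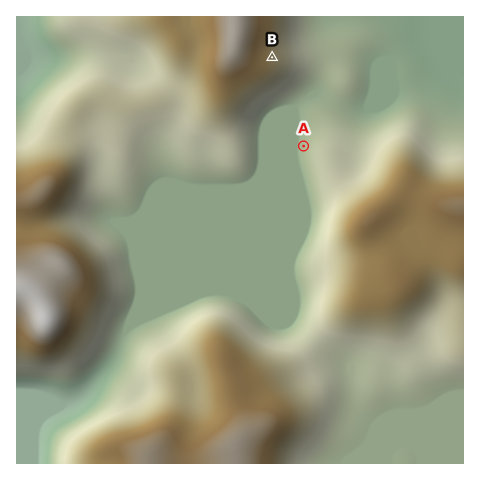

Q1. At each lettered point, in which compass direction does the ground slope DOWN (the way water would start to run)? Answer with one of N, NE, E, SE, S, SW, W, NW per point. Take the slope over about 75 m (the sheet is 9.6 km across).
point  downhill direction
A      W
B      E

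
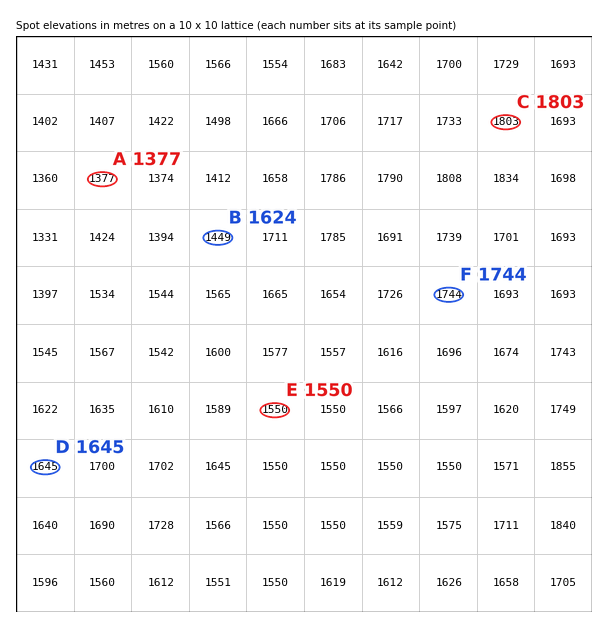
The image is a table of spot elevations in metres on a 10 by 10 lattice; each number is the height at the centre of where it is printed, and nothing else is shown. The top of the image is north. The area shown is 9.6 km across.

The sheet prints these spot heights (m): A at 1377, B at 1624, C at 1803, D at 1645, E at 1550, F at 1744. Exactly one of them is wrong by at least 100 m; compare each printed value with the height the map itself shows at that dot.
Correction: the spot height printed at B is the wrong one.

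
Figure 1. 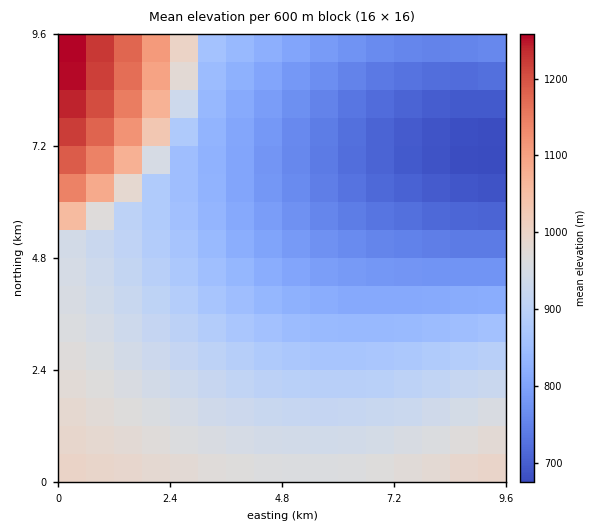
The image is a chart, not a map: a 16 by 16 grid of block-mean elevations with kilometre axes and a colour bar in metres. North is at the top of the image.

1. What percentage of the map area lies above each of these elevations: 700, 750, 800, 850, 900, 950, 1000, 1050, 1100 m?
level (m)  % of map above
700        95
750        83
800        70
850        56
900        43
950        26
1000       10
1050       8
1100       7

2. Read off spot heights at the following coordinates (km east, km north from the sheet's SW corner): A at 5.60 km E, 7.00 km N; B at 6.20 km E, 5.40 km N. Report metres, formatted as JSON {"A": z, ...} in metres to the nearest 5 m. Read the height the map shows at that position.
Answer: {"A": 740, "B": 755}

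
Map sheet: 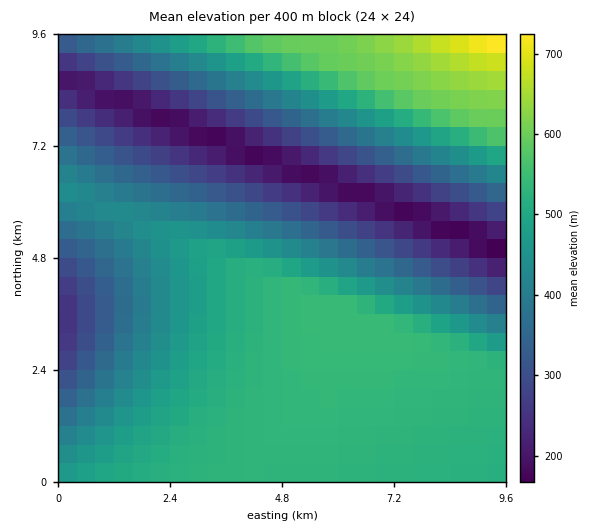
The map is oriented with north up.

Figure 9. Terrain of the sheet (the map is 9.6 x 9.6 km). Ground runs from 150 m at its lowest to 750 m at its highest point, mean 430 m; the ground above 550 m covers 7.7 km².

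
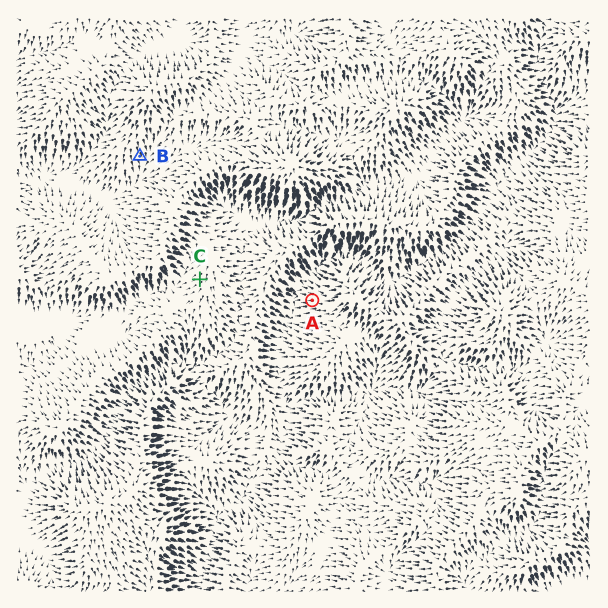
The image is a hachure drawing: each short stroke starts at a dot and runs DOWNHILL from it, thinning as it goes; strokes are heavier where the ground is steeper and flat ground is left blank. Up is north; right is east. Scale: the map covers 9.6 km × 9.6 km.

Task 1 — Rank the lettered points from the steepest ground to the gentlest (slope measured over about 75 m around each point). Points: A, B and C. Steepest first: A B C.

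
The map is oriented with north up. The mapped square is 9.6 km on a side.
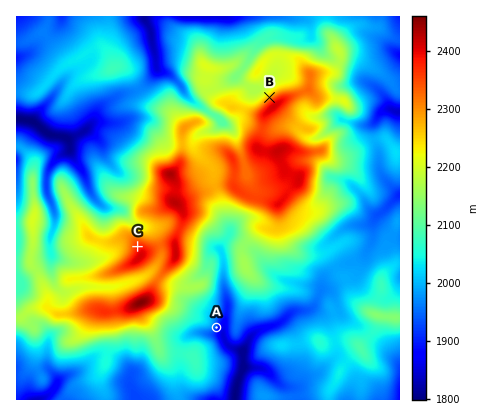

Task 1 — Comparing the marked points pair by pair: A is below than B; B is below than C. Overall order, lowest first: A B C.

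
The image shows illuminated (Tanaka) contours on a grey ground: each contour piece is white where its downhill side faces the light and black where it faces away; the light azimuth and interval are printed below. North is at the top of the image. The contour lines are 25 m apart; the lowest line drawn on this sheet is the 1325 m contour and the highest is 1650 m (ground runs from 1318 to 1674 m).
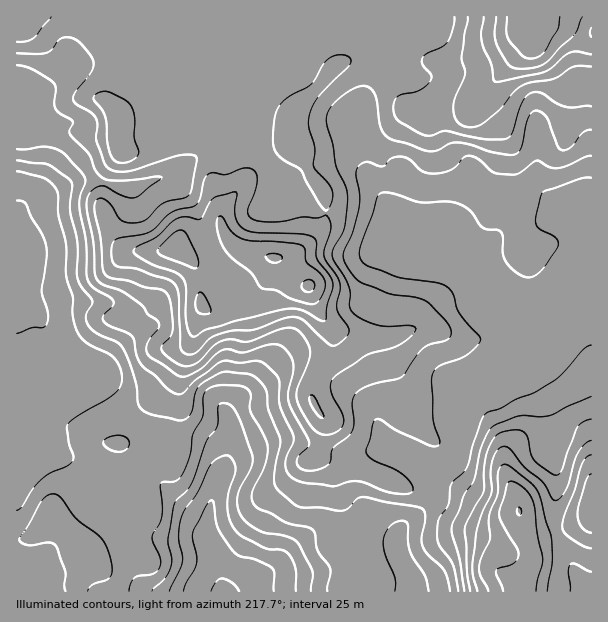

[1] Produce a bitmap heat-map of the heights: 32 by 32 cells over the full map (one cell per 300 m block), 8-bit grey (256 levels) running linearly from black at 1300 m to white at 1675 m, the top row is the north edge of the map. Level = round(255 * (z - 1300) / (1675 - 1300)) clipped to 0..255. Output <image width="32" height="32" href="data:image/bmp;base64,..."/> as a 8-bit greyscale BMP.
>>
<image width="32" height="32" href="data:image/bmp;base64,Qk02CAAAAAAAADYEAAAoAAAAIAAAACAAAAABAAgAAAAAAAAEAAATCwAAEwsAAAABAAAAAAAAAAAAAAEBAQACAgIAAwMDAAQEBAAFBQUABgYGAAcHBwAICAgACQkJAAoKCgALCwsADAwMAA0NDQAODg4ADw8PABAQEAAREREAEhISABMTEwAUFBQAFRUVABYWFgAXFxcAGBgYABkZGQAaGhoAGxsbABwcHAAdHR0AHh4eAB8fHwAgICAAISEhACIiIgAjIyMAJCQkACUlJQAmJiYAJycnACgoKAApKSkAKioqACsrKwAsLCwALS0tAC4uLgAvLy8AMDAwADExMQAyMjIAMzMzADQ0NAA1NTUANjY2ADc3NwA4ODgAOTk5ADo6OgA7OzsAPDw8AD09PQA+Pj4APz8/AEBAQABBQUEAQkJCAENDQwBEREQARUVFAEZGRgBHR0cASEhIAElJSQBKSkoAS0tLAExMTABNTU0ATk5OAE9PTwBQUFAAUVFRAFJSUgBTU1MAVFRUAFVVVQBWVlYAV1dXAFhYWABZWVkAWlpaAFtbWwBcXFwAXV1dAF5eXgBfX18AYGBgAGFhYQBiYmIAY2NjAGRkZABlZWUAZmZmAGdnZwBoaGgAaWlpAGpqagBra2sAbGxsAG1tbQBubm4Ab29vAHBwcABxcXEAcnJyAHNzcwB0dHQAdXV1AHZ2dgB3d3cAeHh4AHl5eQB6enoAe3t7AHx8fAB9fX0Afn5+AH9/fwCAgIAAgYGBAIKCggCDg4MAhISEAIWFhQCGhoYAh4eHAIiIiACJiYkAioqKAIuLiwCMjIwAjY2NAI6OjgCPj48AkJCQAJGRkQCSkpIAk5OTAJSUlACVlZUAlpaWAJeXlwCYmJgAmZmZAJqamgCbm5sAnJycAJ2dnQCenp4An5+fAKCgoAChoaEAoqKiAKOjowCkpKQApaWlAKampgCnp6cAqKioAKmpqQCqqqoAq6urAKysrACtra0Arq6uAK+vrwCwsLAAsbGxALKysgCzs7MAtLS0ALW1tQC2trYAt7e3ALi4uAC5ubkAurq6ALu7uwC8vLwAvb29AL6+vgC/v78AwMDAAMHBwQDCwsIAw8PDAMTExADFxcUAxsbGAMfHxwDIyMgAycnJAMrKygDLy8sAzMzMAM3NzQDOzs4Az8/PANDQ0ADR0dEA0tLSANPT0wDU1NQA1dXVANbW1gDX19cA2NjYANnZ2QDa2toA29vbANzc3ADd3d0A3t7eAN/f3wDg4OAA4eHhAOLi4gDj4+MA5OTkAOXl5QDm5uYA5+fnAOjo6ADp6ekA6urqAOvr6wDs7OwA7e3tAO7u7gDv7+8A8PDwAPHx8QDy8vIA8/PzAPT09AD19fUA9vb2APf39wD4+PgA+fn5APr6+gD7+/sA/Pz8AP39/QD+/v4A////AFtfZWhmYVRLOSIWEBQbJDJFVlpcWlFSXXipxdTVva2oX2Fmbm9jW1lHLBsWHCAnNEhWXF1YUFhmga/HzdXDratlZWlybmFcV0QqHB0pMTY/UVxdXFRSY3WKqr/I0sKzuWVtbWpjXltXRSkfJzlFSlBWXV5bVlRjeY6nv9LUvr3KW21tYFxdXVxKMSIsRlNaYmNlZF5dXmVyhp2/2NS3utBTYGNcWltcW1BAKixHWmRscHJubHN2b21/kbDSyq6ty05UWVtbW1tYWE80KzxTaXuCgH17fHdsbXWIr8OxnqHCTE5RWF9iYF1eVj8zOkxmgo2If3h1cXBxcIGnr52SmbVNT1JbY2ZkYF5ZRzw/T2N6jpKFeXV1eHdweZehmI+TpExQUlddYGJjZGJQQUZYa4SgpI97d3t7dW9zgYuNi4+YRklLTlRbY2twbVNGTV1zk6iejH58fnx1b3J1eHyAhYpFRUZHSVFjcXp6YVZXY3WSpJqPiYaEfXVxcHJyc3d9g0hFRUZIUWl9jJaEb3ByfIueoJmTj4uAd3RxcXFxcnZ+SEVGTFVfc4yeraKLjIeGjp2oo5yalImCfXdzcXFxcndERUlXaHN9hpa2uq6ppJmYqLOpoJyblY6Cd3RycXFxckJDSlxvfIWJlrzLxcC9t7O+tZ6VkpKQiHlzcnJxcXFxQ0RMXXF/jJKcvMrDxMjK0ta6m5CKh4R+dXJycnNycXFCRE9oiJufp7DCx8PFz9TW1riRgHt3dnRycnJ0d3VycUFDT2mOrLXAy8/HxtHZ3NXDoIN1c3JycnJyc3l6d3RyQkRQapCpsbzOzsPNz8vKx72jiHVycnJycnN1eXp4dnNDR1Zxl56aobjBwMu5rayuramSenJycnJydnh6enVzckRJWXeYlY6Unqa2wrSlo6SoqZZ/dHR2dnd6e359dXNySE5bcYiIh4qOlKy1tqijpKuolIB7fH1+fX5+gn55dnRbYGp3ipubko6So6eqpqSpqp+OhoaDiIuFgYmMhoWFfnRzeIOVsK2inJqanJ6gq7Krm4+KjI+XmJGSm5yQkJePf4CEi5qzrKGcmpqamp2utaiYjo2ao6qpq7GwqpSUnpl+goiPn7Srn5uampqam6y1p5ePkKGssLO9xLyxm5ulpX2BjZ2qrKSbmpqampqaoa2roJaUoqqts73JxrqpqrCugYaNlZ+inZqampqampqbo6mrop6ho6iut8LLzMS+t7OPk5OUm56ampqampqampqepKuqpKCgqa+4wdDh6N3GwaegmJmcm5qampqampqampqdoaOhnZ2hprTF2e32793WrqqjoZybm5uampqampqampqam5ubmpufr8Ta8/vz6N0="/>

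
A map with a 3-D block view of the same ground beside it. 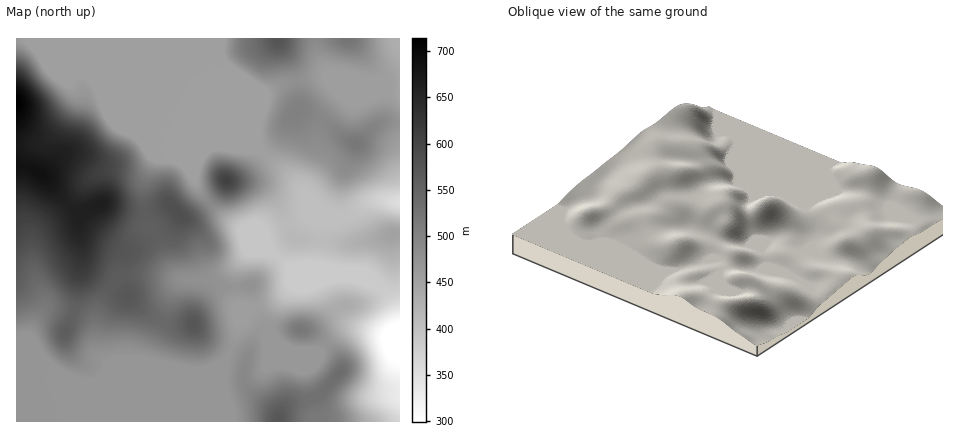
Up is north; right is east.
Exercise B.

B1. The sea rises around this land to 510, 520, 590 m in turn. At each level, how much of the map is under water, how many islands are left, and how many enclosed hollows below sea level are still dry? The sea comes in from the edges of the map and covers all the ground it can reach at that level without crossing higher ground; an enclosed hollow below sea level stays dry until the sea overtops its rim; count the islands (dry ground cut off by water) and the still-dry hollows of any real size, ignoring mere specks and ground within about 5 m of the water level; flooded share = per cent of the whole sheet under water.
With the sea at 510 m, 69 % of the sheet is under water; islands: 3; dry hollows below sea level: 0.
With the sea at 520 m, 72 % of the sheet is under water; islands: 1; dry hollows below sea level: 0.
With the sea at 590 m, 90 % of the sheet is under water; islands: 1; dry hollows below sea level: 0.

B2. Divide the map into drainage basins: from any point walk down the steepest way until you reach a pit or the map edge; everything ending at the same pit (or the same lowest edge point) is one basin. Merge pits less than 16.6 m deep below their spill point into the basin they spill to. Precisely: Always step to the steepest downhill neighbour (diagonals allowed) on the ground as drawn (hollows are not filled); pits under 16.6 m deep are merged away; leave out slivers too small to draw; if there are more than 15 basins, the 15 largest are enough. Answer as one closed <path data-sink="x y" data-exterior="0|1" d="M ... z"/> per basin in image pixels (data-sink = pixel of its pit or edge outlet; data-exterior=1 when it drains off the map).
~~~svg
<path data-sink="400 326" data-exterior="1" d="M278 38l-262 0 0 384 384 0 0-188-8 0-14 5-28 5-54-5-4-3-14-34-10-11-12-7-27-4 15-5 12-11 20-24 23-32-4-36z"/><path data-sink="400 202" data-exterior="1" d="M298 110l-42 54-12 11-15 5 27 4 12 7 10 11 14 34 4 3 54 5 28-5 14-5 8 0 0-112-12-1-8 2-8 5-16 16-16-9-20-16z"/><path data-sink="400 38" data-exterior="1" d="M400 38l-122 0 0 2 17 32 4 24-1 14 22 9 20 16 16 9 20-19 12-4 12 1z"/>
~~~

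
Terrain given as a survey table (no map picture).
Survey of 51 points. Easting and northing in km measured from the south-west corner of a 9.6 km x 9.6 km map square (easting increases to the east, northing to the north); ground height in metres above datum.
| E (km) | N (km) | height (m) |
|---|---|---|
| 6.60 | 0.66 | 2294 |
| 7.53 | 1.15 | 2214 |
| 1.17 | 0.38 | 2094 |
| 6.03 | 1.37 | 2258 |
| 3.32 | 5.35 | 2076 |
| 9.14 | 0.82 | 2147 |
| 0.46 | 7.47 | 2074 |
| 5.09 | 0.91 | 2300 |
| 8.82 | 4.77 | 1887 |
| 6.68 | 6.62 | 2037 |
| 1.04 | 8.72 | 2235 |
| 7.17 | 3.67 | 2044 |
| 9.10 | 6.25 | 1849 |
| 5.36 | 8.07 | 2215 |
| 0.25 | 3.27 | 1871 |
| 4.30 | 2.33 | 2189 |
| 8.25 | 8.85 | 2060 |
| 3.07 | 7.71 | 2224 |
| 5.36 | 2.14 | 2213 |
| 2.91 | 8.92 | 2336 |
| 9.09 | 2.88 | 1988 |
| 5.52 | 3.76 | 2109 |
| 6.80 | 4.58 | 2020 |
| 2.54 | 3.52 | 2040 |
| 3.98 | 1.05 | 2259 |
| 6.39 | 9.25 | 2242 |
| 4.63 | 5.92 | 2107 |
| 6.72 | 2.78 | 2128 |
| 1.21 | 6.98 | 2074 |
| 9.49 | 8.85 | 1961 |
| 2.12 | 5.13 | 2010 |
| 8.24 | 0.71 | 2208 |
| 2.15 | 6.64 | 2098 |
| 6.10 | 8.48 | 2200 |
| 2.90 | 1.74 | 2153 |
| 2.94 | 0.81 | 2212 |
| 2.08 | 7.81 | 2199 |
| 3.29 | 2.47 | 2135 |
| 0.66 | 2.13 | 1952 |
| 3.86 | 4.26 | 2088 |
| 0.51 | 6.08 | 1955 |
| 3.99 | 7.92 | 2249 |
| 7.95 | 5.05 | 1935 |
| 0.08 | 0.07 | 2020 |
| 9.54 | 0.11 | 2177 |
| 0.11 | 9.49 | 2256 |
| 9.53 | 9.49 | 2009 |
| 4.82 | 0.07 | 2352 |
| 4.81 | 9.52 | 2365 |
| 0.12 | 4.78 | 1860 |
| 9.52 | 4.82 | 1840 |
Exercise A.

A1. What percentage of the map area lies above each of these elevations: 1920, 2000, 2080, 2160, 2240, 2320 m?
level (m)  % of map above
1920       91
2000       77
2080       56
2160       32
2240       16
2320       5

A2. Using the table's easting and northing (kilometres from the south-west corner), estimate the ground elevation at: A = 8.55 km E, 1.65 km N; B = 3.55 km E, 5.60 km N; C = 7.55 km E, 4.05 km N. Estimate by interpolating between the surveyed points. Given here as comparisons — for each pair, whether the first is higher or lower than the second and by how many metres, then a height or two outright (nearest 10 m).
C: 120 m lower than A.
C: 90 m lower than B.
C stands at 2000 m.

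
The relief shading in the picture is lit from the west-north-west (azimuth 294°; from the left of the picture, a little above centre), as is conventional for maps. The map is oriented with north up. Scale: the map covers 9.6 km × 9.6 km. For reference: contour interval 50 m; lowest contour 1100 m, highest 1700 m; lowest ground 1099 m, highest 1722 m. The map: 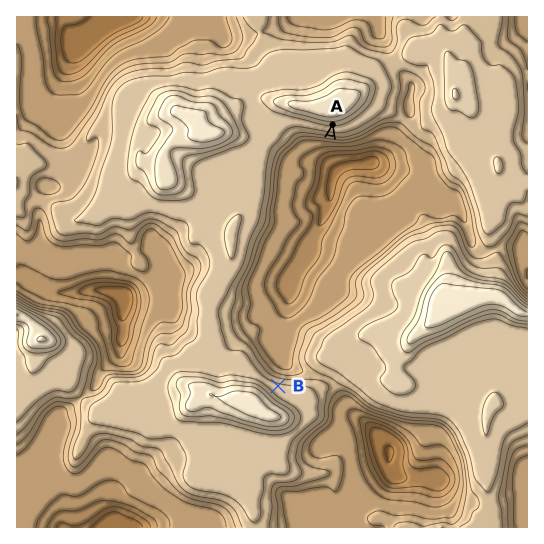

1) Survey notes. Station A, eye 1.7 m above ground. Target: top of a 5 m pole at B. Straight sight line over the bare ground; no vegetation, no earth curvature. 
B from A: seen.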